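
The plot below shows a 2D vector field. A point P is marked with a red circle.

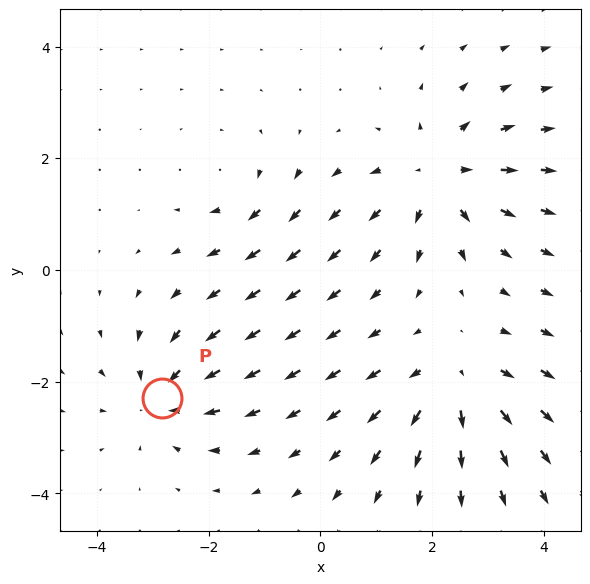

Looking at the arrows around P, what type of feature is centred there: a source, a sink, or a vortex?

sink

At P (-2.8, -2.3) the arrows converge inward. Divergence about -4, curl ≈0 — negative divergence with near-zero curl is a sink.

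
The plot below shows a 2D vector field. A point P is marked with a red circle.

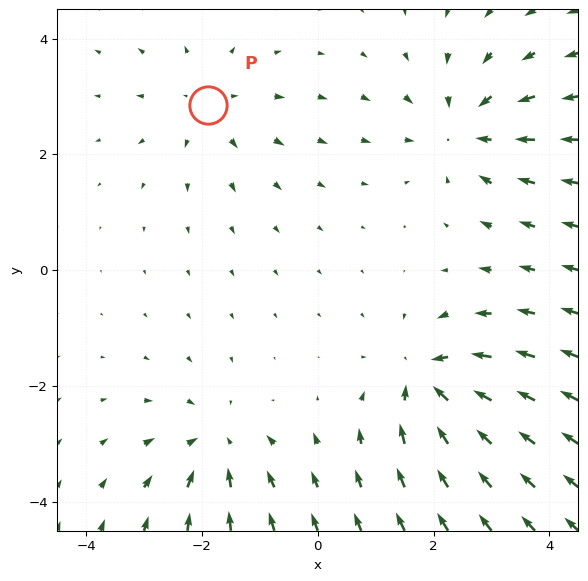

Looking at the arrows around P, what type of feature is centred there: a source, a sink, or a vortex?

At P (-1.9, 2.8) the arrows spread outward. Divergence about +3, curl ≈0 — positive divergence with near-zero curl is a source.

source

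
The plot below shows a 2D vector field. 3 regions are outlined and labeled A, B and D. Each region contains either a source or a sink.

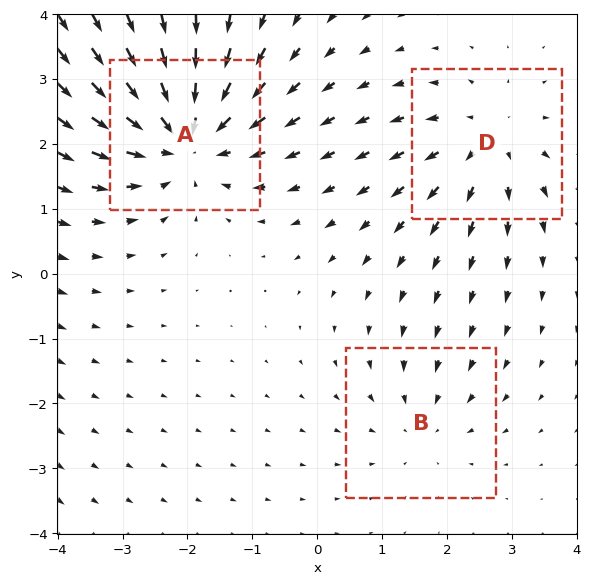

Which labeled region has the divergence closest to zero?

Divergence at each region's feature centre — A: about -5, B: about -2, D: about +3. Region B is closest to zero.

B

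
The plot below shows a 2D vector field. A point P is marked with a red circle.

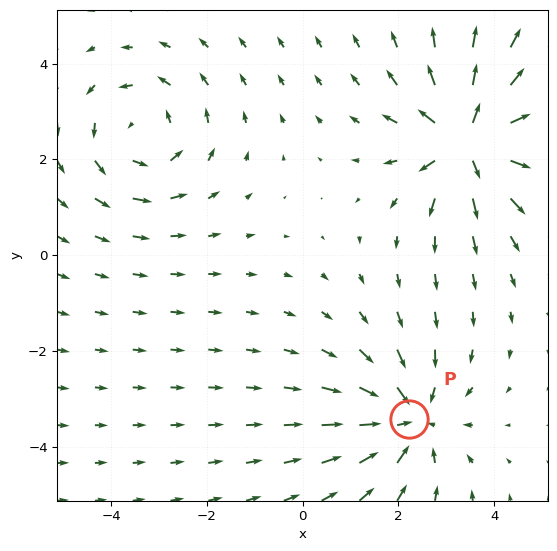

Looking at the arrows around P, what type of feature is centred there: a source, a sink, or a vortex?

At P (2.2, -3.4) the arrows converge inward. Divergence about -3, curl ≈0 — negative divergence with near-zero curl is a sink.

sink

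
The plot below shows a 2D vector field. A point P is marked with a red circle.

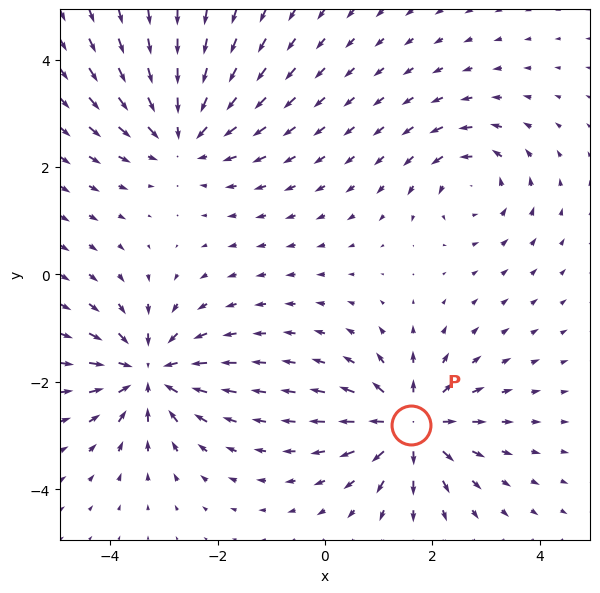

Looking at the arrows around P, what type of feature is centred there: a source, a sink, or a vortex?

At P (1.6, -2.8) the arrows spread outward. Divergence about +7, curl ≈0 — positive divergence with near-zero curl is a source.

source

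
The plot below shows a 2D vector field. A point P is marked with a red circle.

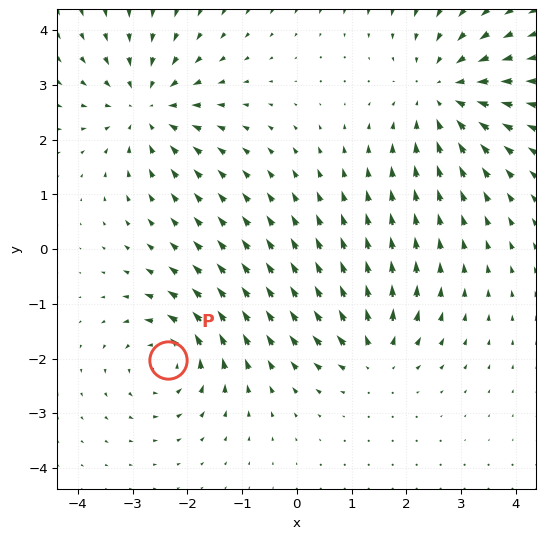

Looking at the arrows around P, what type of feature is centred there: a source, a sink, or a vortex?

At P (-2.3, -2.0) the arrows circulate counterclockwise. Divergence ≈0, curl about +4 — near-zero divergence with nonzero curl is a vortex.

vortex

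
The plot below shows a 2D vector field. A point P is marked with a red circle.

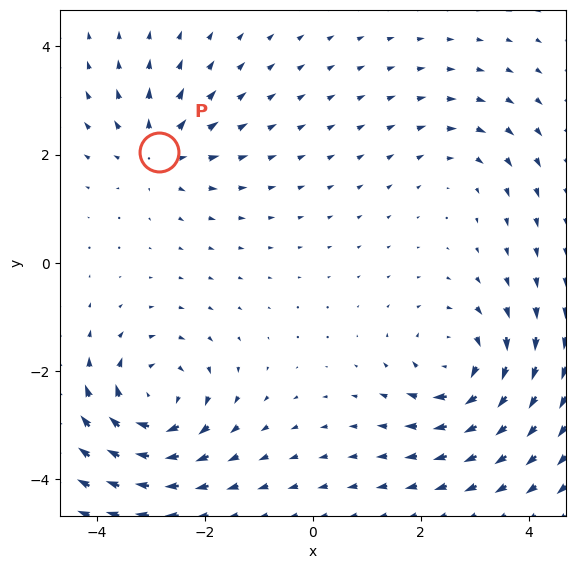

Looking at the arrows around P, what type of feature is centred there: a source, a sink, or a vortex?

At P (-2.9, 2.1) the arrows spread outward. Divergence about +4, curl ≈0 — positive divergence with near-zero curl is a source.

source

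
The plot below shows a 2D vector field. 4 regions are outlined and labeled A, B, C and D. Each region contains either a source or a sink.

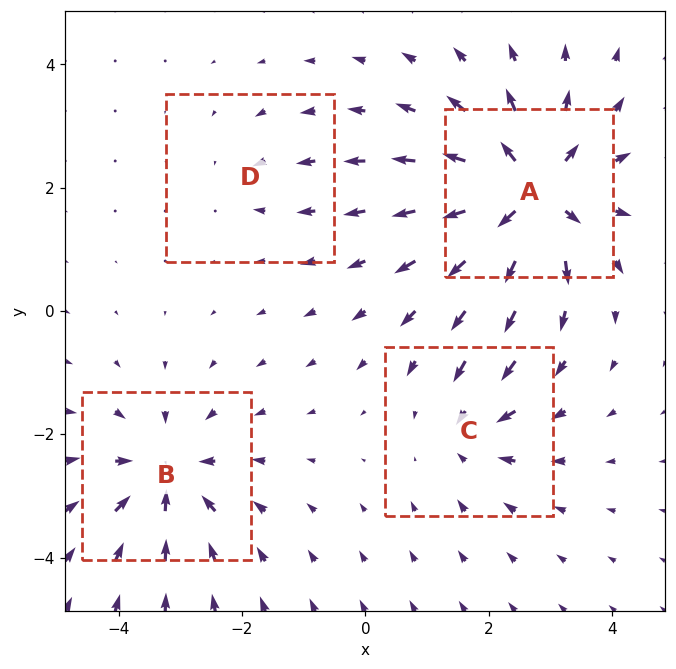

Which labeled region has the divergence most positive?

Divergence at each region's feature centre — A: about +8, B: about -6, C: about -4, D: about -2. Region A is most positive.

A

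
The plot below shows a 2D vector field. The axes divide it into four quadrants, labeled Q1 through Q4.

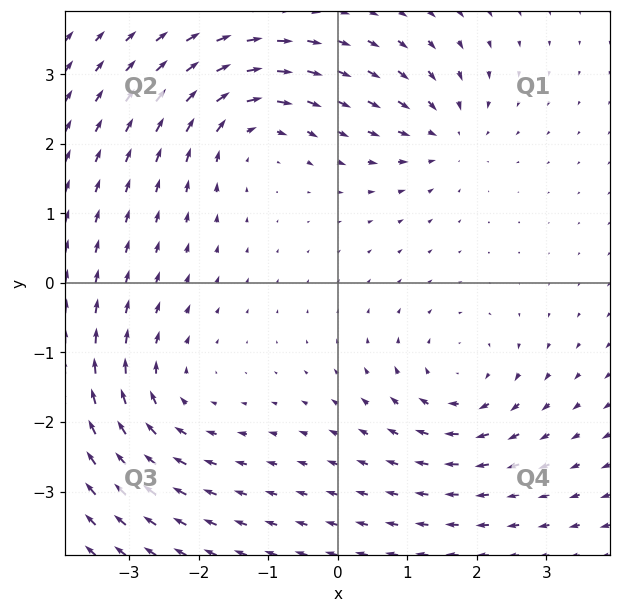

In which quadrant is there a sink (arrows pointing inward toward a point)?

Q1

The sink sits at approximately (1.5, 2.1), which lies in quadrant Q1. The divergence there is about -5, negative as expected for a sink.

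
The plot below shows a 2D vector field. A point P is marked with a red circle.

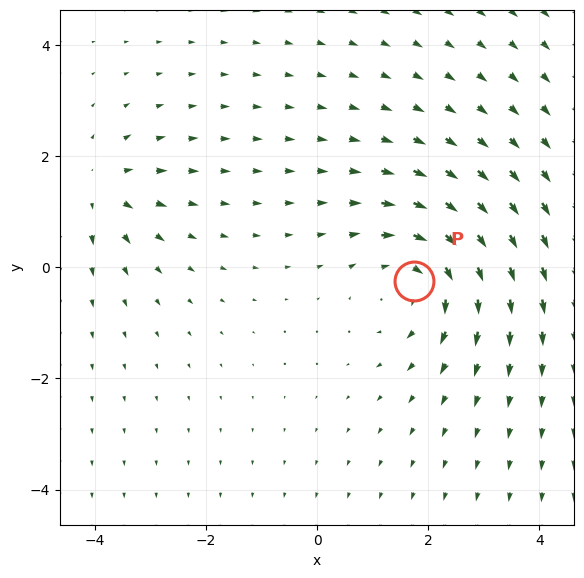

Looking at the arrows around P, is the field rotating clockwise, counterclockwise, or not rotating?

Near P at (1.7, -0.3) the arrows circulate clockwise. The curl (z-component) there is about -4; negative curl means clockwise rotation.

clockwise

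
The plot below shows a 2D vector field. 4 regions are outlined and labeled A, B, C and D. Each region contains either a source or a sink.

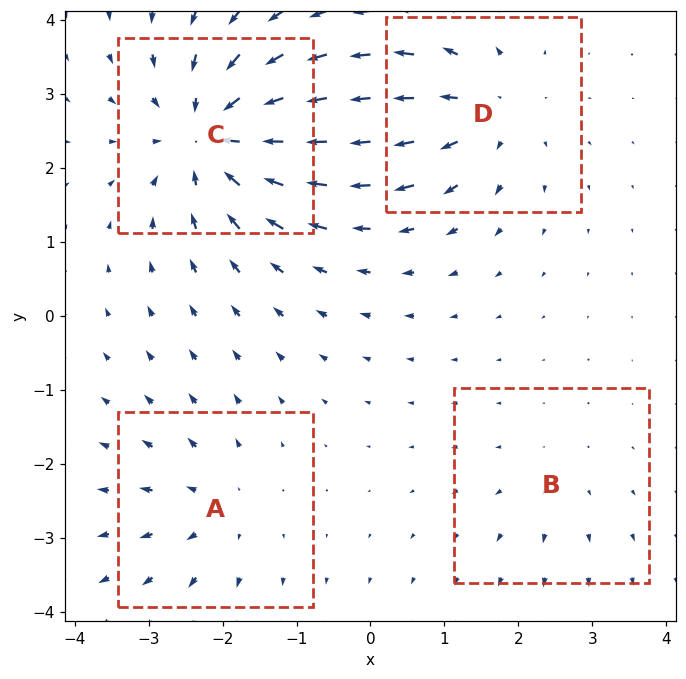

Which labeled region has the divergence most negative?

Divergence at each region's feature centre — A: about +3, B: about +2, C: about -7, D: about +5. Region C is most negative.

C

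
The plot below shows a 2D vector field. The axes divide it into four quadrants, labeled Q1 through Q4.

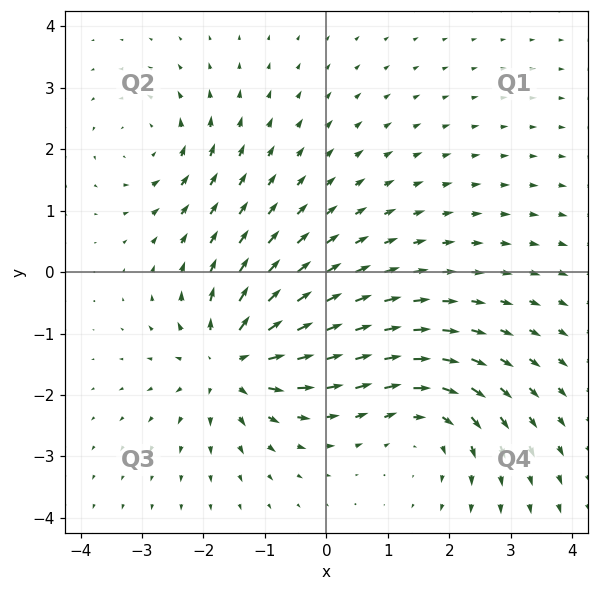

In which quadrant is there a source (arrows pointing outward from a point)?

Q3

The source sits at approximately (-1.5, -1.4), which lies in quadrant Q3. The divergence there is about +6, positive as expected for a source.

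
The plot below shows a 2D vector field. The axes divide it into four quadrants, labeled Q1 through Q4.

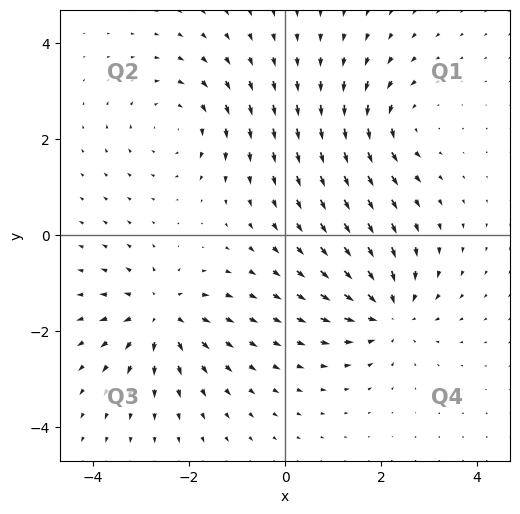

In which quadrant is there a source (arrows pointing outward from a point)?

The source sits at approximately (-2.6, -1.7), which lies in quadrant Q3. The divergence there is about +5, positive as expected for a source.

Q3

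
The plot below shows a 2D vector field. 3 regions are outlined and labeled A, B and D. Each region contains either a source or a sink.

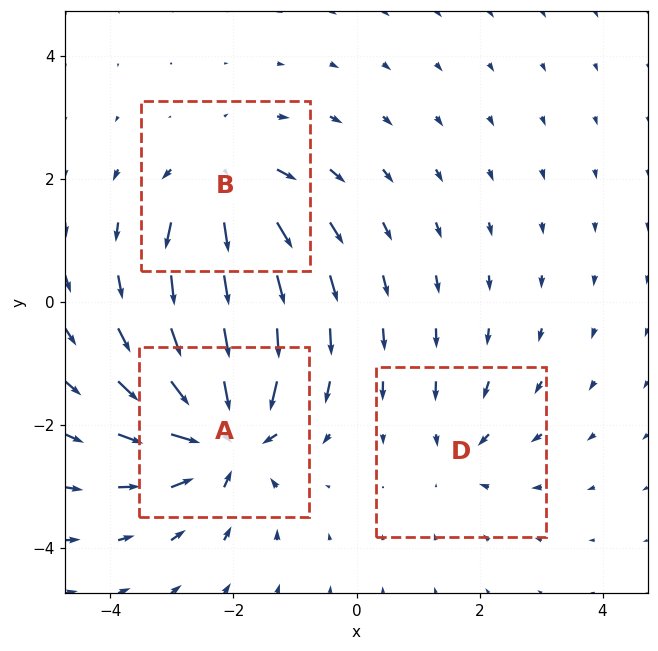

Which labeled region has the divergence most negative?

A

Divergence at each region's feature centre — A: about -5, B: about +4, D: about -2. Region A is most negative.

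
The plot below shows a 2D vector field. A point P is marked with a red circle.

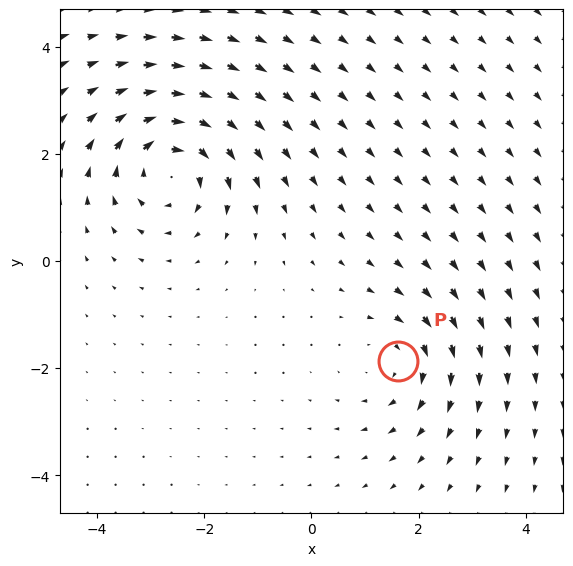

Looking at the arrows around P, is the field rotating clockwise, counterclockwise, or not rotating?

Near P at (1.6, -1.9) the arrows circulate clockwise. The curl (z-component) there is about -3; negative curl means clockwise rotation.

clockwise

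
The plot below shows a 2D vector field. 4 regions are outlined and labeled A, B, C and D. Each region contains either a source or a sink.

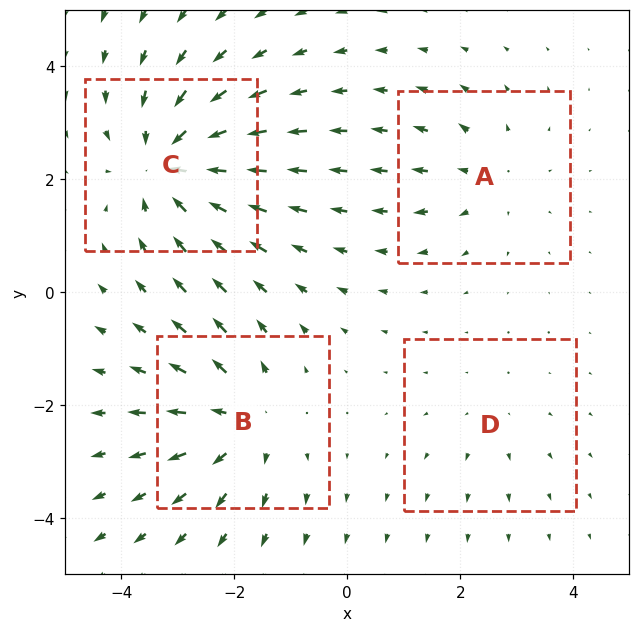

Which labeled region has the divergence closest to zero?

D

Divergence at each region's feature centre — A: about +3, B: about +4, C: about -6, D: about +2. Region D is closest to zero.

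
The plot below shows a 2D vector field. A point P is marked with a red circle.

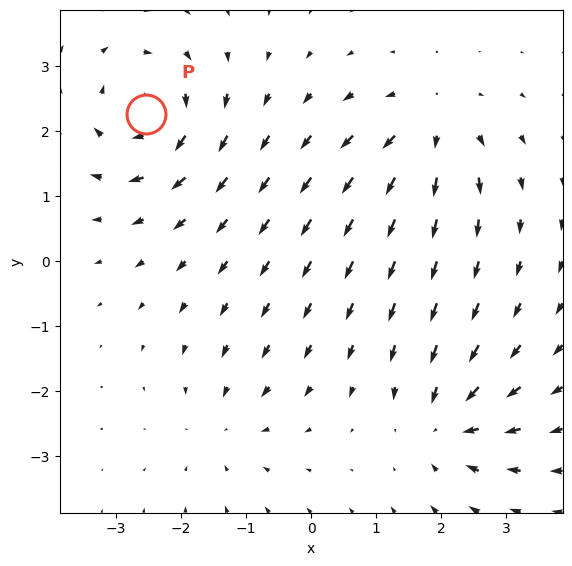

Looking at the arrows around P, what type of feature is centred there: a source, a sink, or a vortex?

At P (-2.5, 2.3) the arrows circulate clockwise. Divergence ≈0, curl about -6 — near-zero divergence with nonzero curl is a vortex.

vortex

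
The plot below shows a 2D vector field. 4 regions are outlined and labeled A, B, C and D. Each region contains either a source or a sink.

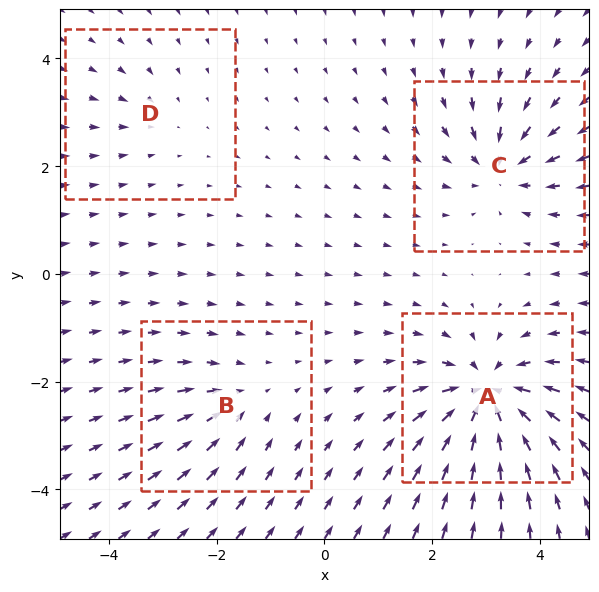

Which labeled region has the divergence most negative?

Divergence at each region's feature centre — A: about -9, B: about -4, C: about -6, D: about -2. Region A is most negative.

A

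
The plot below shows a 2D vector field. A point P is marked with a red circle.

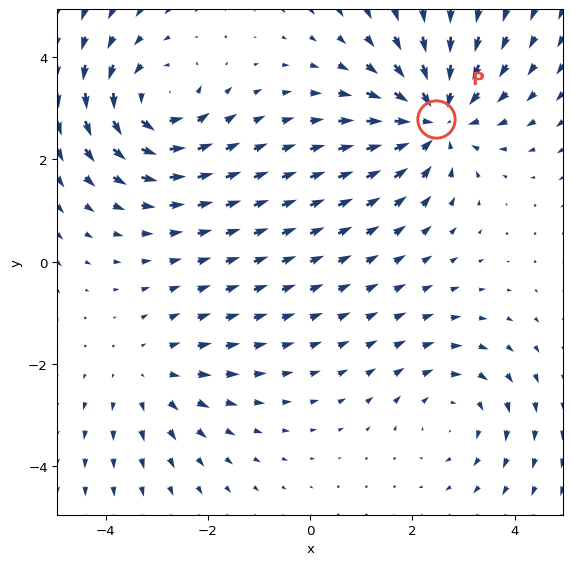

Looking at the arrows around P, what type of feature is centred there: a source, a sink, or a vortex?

At P (2.5, 2.8) the arrows converge inward. Divergence about -4, curl ≈0 — negative divergence with near-zero curl is a sink.

sink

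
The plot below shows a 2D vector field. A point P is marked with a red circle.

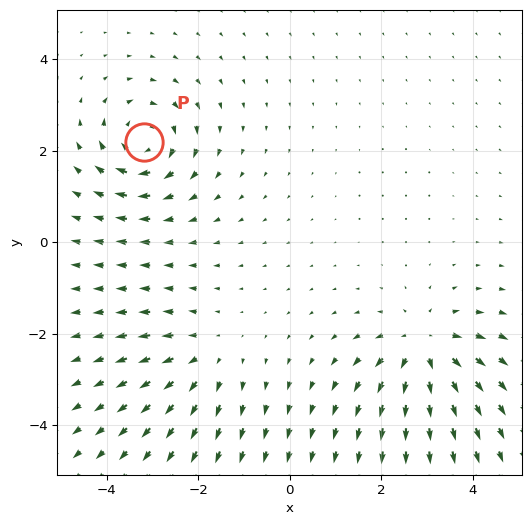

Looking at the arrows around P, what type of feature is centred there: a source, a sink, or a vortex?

At P (-3.2, 2.2) the arrows circulate clockwise. Divergence ≈0, curl about -5 — near-zero divergence with nonzero curl is a vortex.

vortex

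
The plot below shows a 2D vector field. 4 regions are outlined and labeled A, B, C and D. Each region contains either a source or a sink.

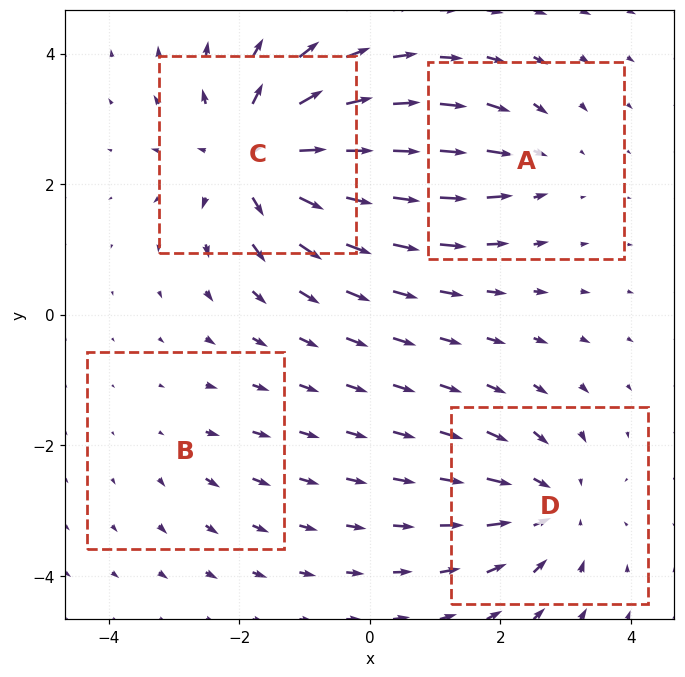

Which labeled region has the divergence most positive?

Divergence at each region's feature centre — A: about -3, B: about +2, C: about +7, D: about -5. Region C is most positive.

C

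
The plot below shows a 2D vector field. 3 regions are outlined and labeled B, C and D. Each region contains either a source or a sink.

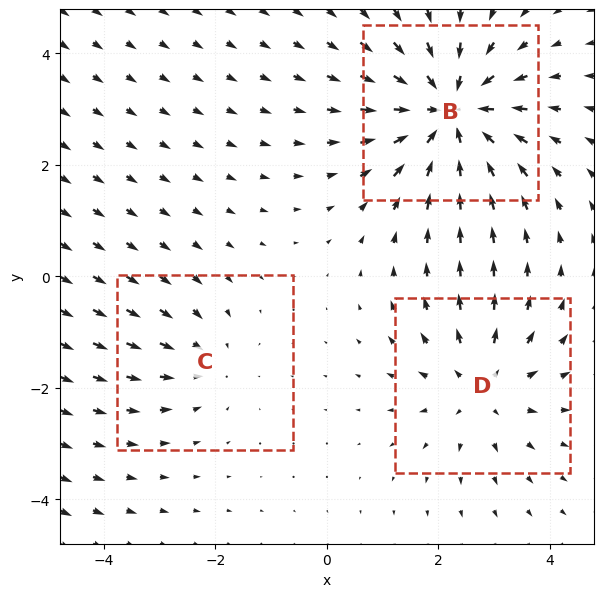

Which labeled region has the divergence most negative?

B

Divergence at each region's feature centre — B: about -5, C: about -2, D: about +3. Region B is most negative.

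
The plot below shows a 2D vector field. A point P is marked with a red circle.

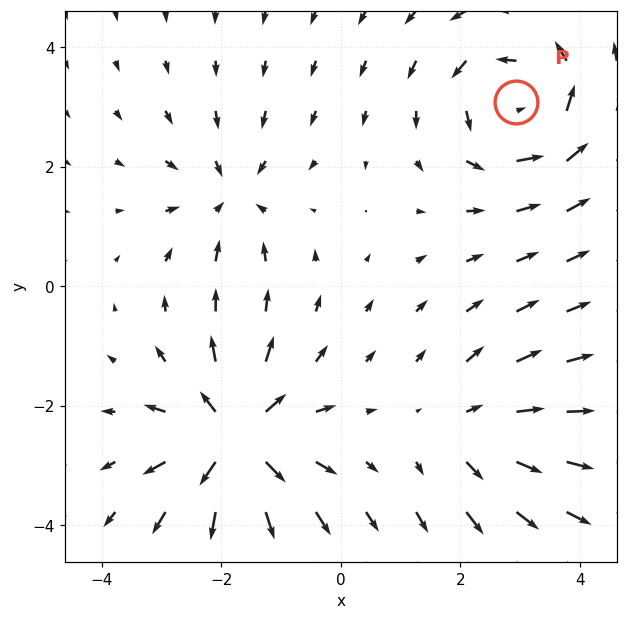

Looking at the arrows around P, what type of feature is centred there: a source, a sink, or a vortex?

vortex

At P (2.9, 3.1) the arrows circulate counterclockwise. Divergence ≈0, curl about +4 — near-zero divergence with nonzero curl is a vortex.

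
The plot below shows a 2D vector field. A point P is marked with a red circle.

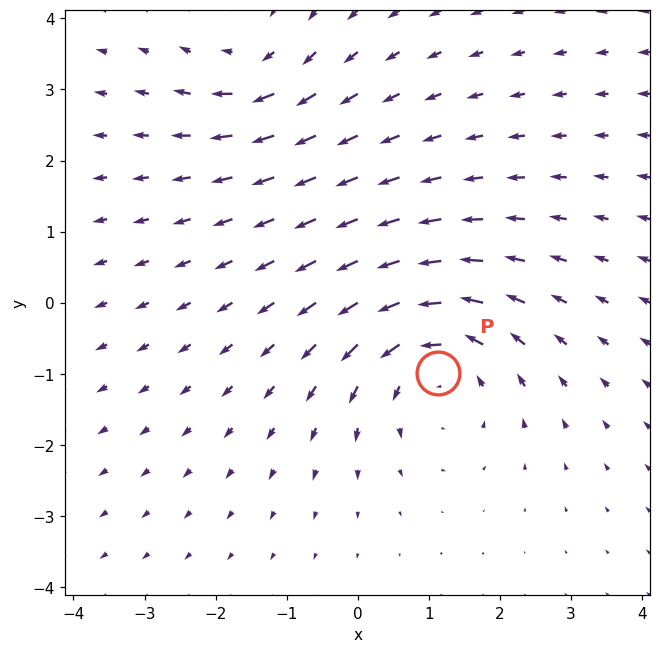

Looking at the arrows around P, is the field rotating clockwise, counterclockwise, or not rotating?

Near P at (1.1, -1.0) the arrows circulate counterclockwise. The curl (z-component) there is about +4; positive curl means counterclockwise rotation.

counterclockwise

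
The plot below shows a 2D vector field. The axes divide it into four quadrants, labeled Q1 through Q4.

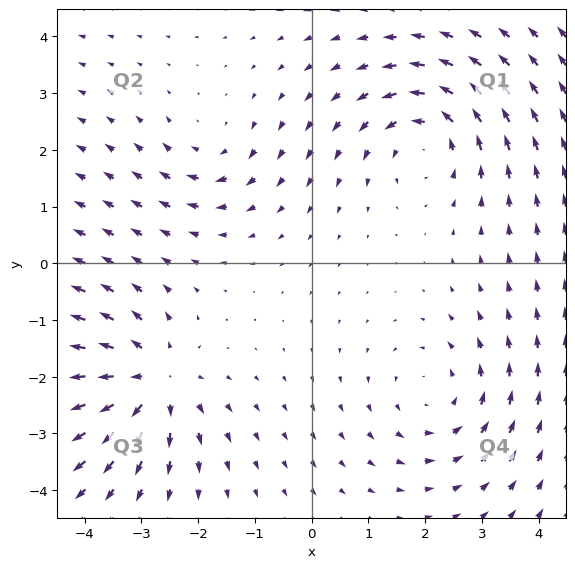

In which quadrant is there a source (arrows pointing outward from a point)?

Q3

The source sits at approximately (-2.8, -2.1), which lies in quadrant Q3. The divergence there is about +5, positive as expected for a source.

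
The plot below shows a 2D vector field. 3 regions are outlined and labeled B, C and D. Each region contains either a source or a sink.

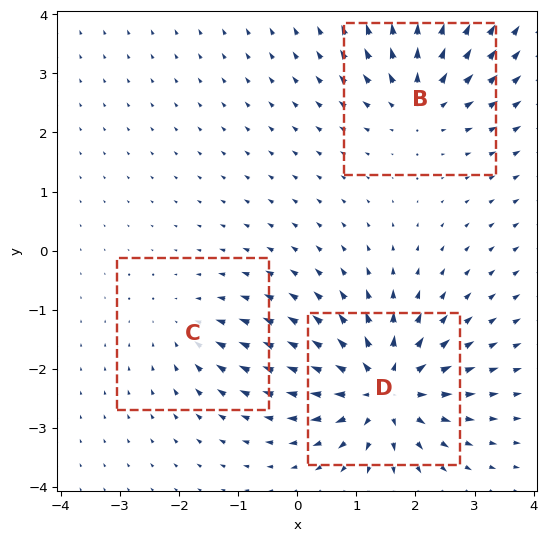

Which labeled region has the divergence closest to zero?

C

Divergence at each region's feature centre — B: about +4, C: about -2, D: about +6. Region C is closest to zero.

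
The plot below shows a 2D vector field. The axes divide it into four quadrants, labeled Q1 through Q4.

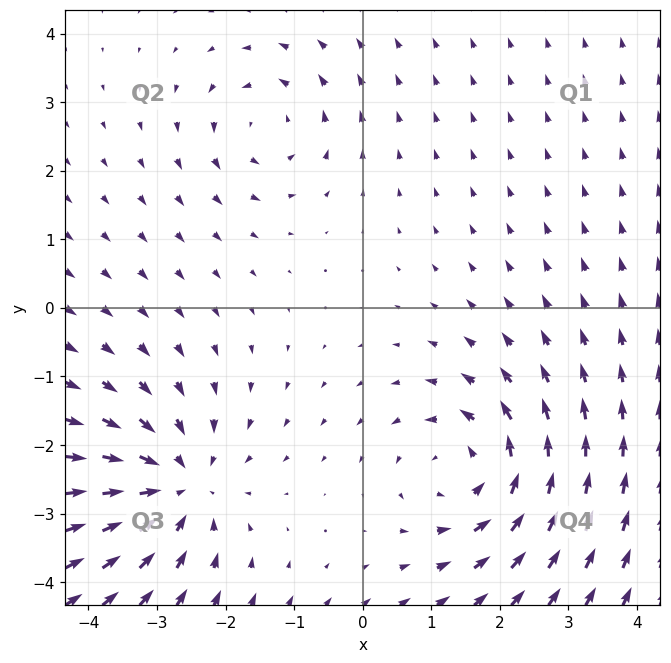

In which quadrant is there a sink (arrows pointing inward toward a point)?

The sink sits at approximately (-2.7, -2.6), which lies in quadrant Q3. The divergence there is about -4, negative as expected for a sink.

Q3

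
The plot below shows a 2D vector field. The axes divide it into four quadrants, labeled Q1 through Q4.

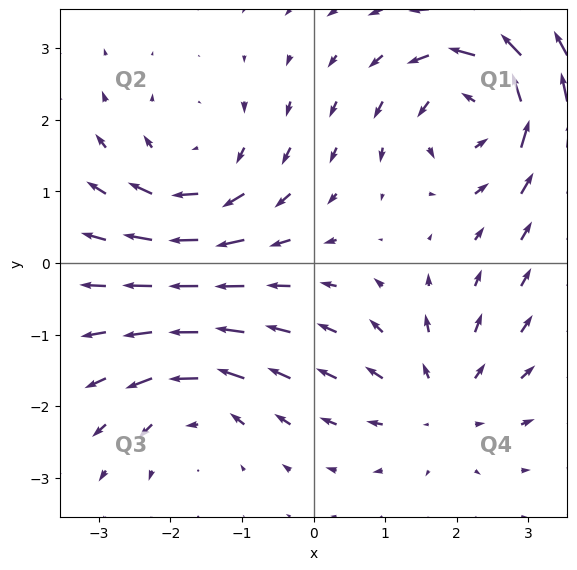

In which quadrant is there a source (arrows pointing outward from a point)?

Q4

The source sits at approximately (1.8, -2.0), which lies in quadrant Q4. The divergence there is about +4, positive as expected for a source.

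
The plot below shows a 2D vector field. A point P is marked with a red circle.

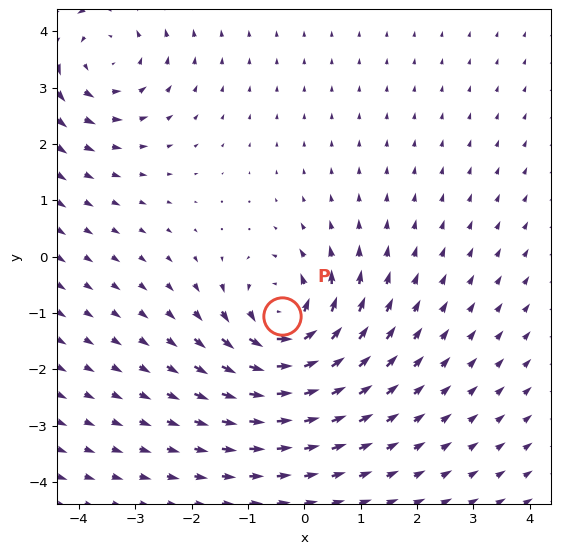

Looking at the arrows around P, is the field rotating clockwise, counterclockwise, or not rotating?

counterclockwise

Near P at (-0.4, -1.1) the arrows circulate counterclockwise. The curl (z-component) there is about +4; positive curl means counterclockwise rotation.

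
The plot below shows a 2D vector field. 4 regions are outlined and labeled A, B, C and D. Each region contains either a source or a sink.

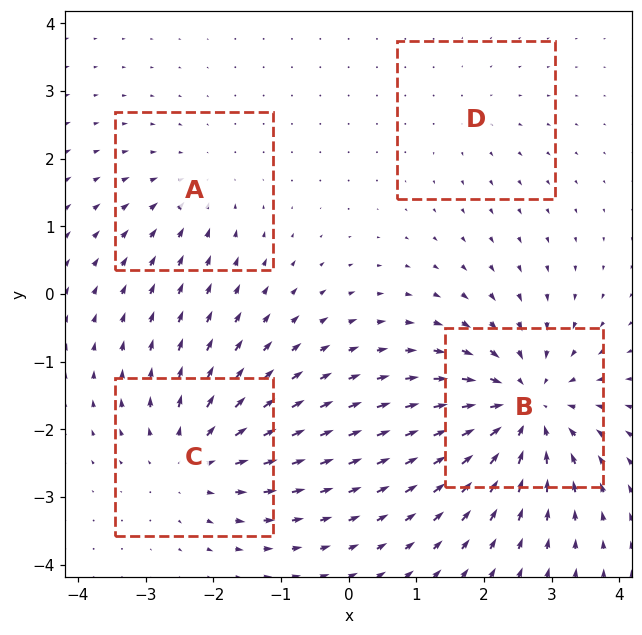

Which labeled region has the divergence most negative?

Divergence at each region's feature centre — A: about -3, B: about -7, C: about +5, D: about +2. Region B is most negative.

B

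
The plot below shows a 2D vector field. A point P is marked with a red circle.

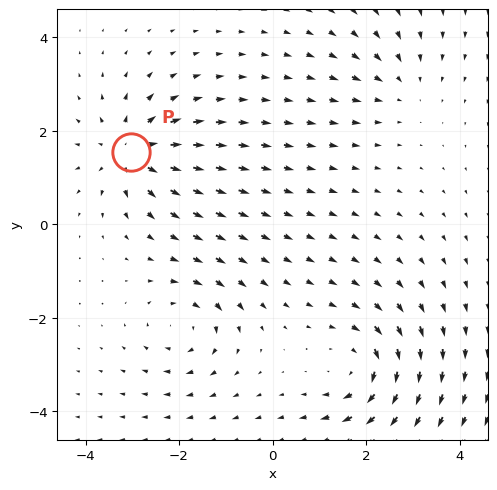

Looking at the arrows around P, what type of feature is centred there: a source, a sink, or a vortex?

source

At P (-3.0, 1.5) the arrows spread outward. Divergence about +5, curl ≈0 — positive divergence with near-zero curl is a source.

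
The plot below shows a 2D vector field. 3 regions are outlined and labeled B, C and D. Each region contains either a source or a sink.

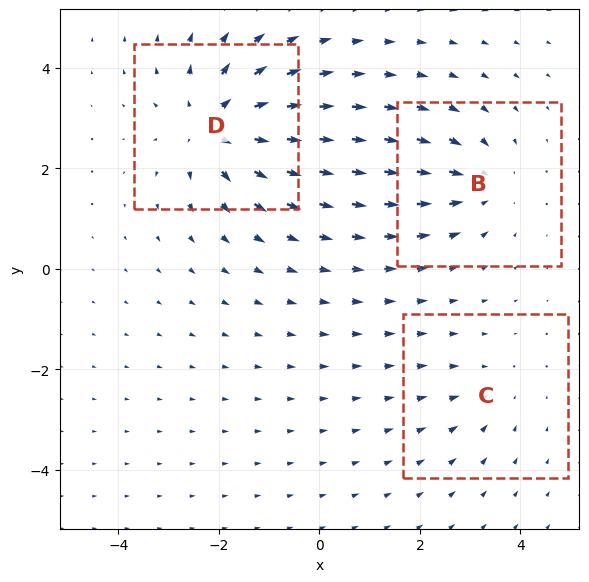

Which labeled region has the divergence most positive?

Divergence at each region's feature centre — B: about -3, C: about -2, D: about +5. Region D is most positive.

D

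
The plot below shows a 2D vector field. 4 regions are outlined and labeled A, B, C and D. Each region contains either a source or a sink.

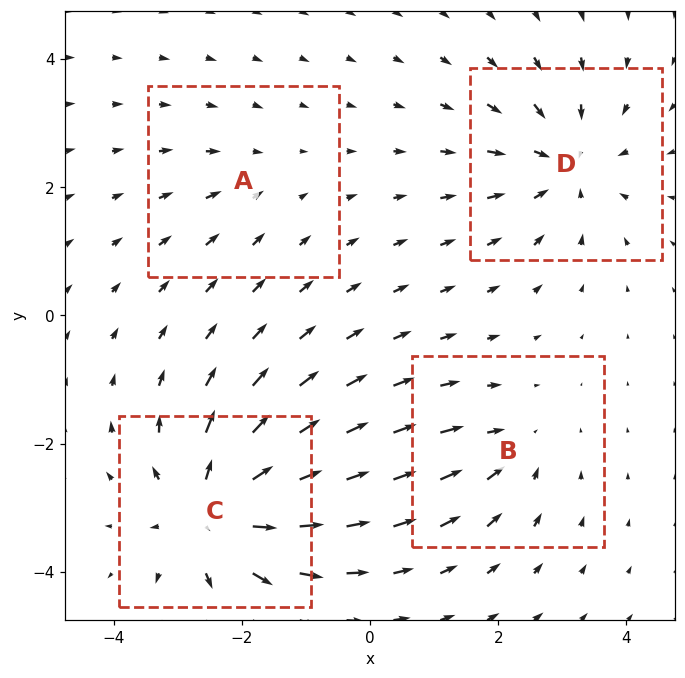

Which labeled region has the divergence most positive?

Divergence at each region's feature centre — A: about -2, B: about -4, C: about +7, D: about -5. Region C is most positive.

C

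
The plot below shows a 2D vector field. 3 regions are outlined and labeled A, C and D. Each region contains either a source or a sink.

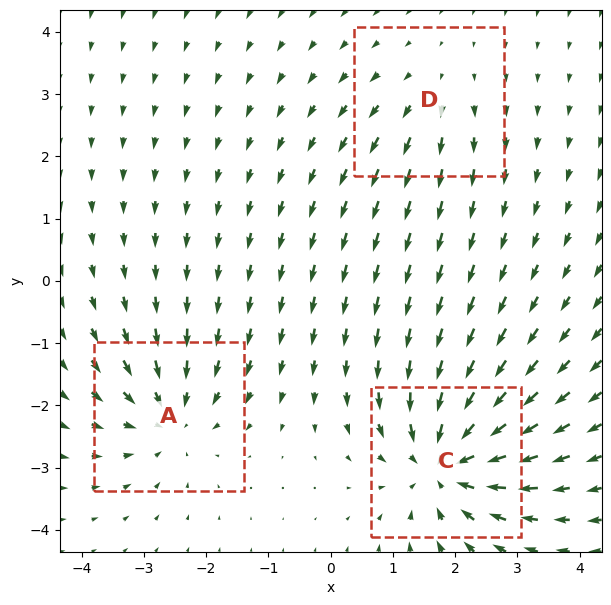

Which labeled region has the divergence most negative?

C

Divergence at each region's feature centre — A: about -4, C: about -6, D: about +2. Region C is most negative.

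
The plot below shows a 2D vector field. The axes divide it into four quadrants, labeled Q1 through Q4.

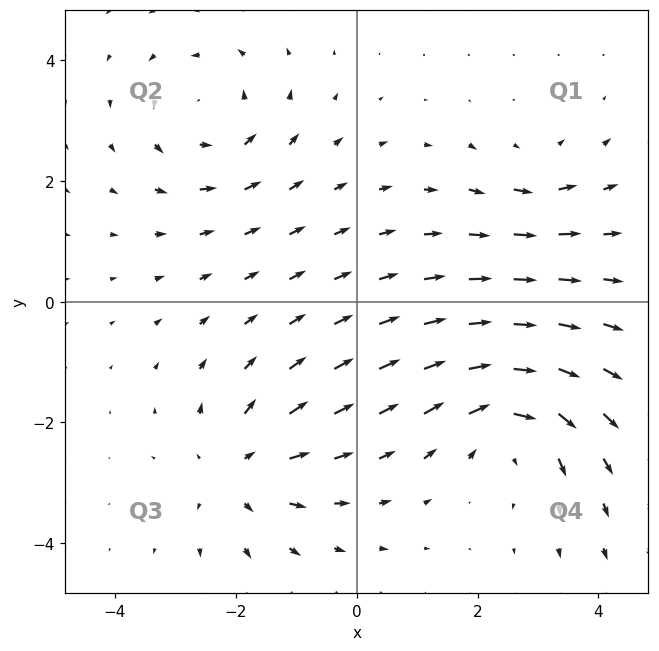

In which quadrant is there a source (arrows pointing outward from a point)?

The source sits at approximately (-2.0, -2.8), which lies in quadrant Q3. The divergence there is about +4, positive as expected for a source.

Q3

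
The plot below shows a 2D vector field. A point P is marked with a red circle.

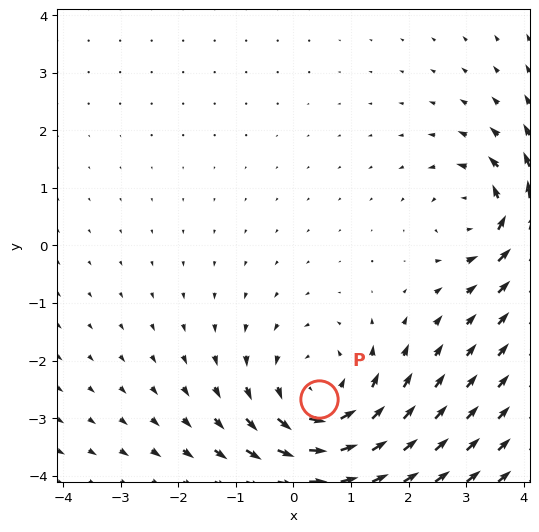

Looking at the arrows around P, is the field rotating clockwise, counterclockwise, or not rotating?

Near P at (0.4, -2.7) the arrows circulate counterclockwise. The curl (z-component) there is about +4; positive curl means counterclockwise rotation.

counterclockwise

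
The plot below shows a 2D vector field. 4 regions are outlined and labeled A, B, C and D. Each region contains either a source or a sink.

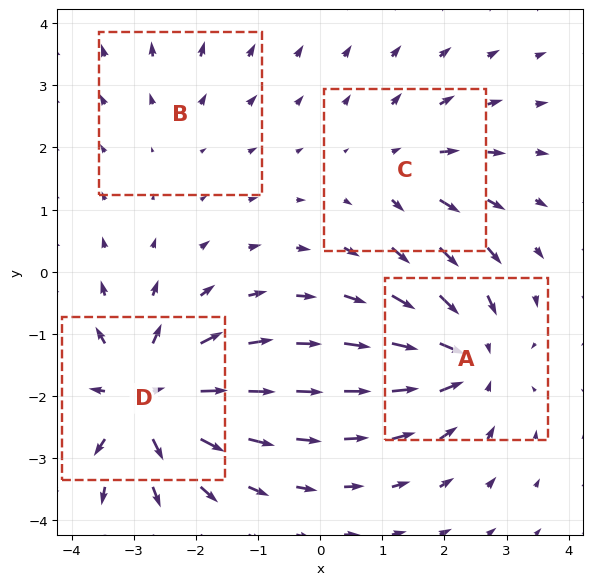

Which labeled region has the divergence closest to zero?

B

Divergence at each region's feature centre — A: about -5, B: about +2, C: about +3, D: about +6. Region B is closest to zero.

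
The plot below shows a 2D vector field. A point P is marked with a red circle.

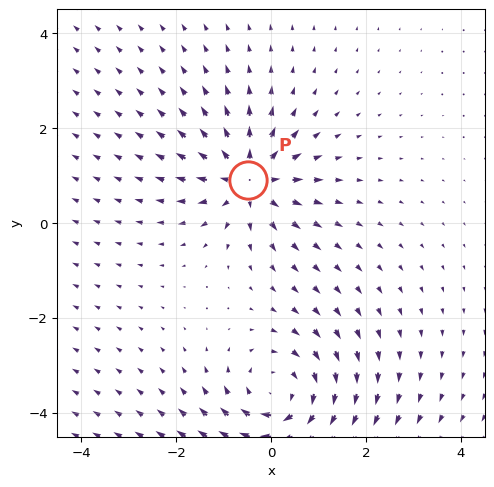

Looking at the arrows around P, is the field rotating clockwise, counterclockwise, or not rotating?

Near P at (-0.5, 0.9) the arrows show no circulation. The curl there is ≈0.

not rotating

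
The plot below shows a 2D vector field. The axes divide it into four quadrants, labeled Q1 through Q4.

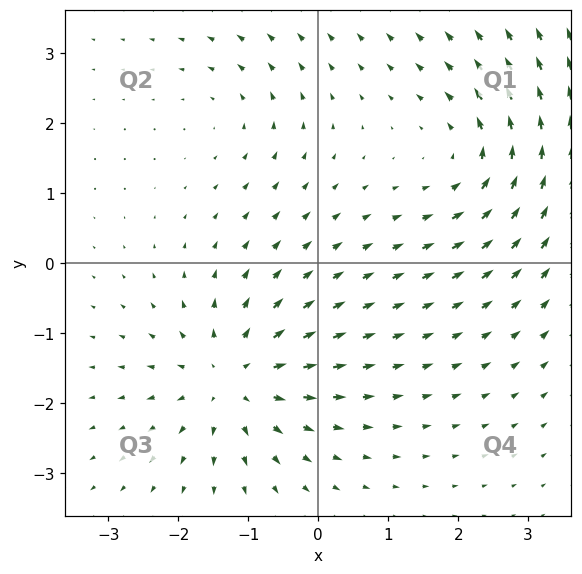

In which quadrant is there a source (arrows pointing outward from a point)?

Q3

The source sits at approximately (-1.2, -1.7), which lies in quadrant Q3. The divergence there is about +5, positive as expected for a source.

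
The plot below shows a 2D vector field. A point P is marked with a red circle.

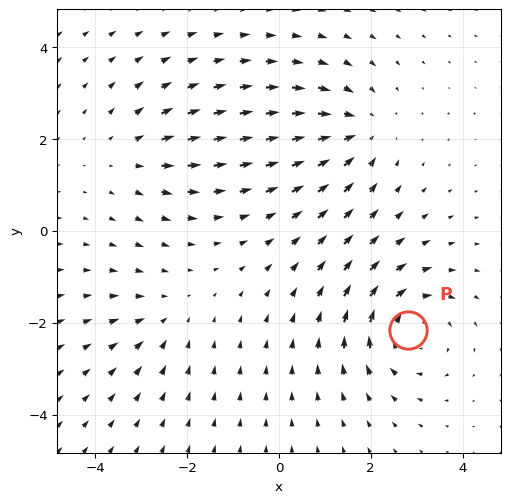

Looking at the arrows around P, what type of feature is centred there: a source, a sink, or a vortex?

vortex

At P (2.8, -2.2) the arrows circulate clockwise. Divergence ≈0, curl about -5 — near-zero divergence with nonzero curl is a vortex.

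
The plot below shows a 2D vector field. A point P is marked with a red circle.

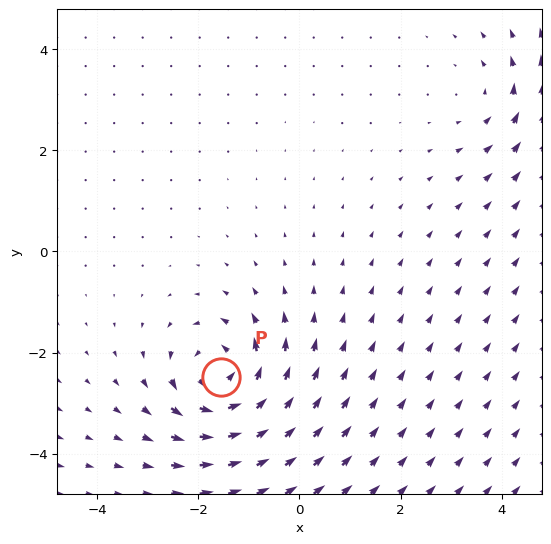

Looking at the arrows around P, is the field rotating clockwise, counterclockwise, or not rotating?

Near P at (-1.6, -2.5) the arrows circulate counterclockwise. The curl (z-component) there is about +7; positive curl means counterclockwise rotation.

counterclockwise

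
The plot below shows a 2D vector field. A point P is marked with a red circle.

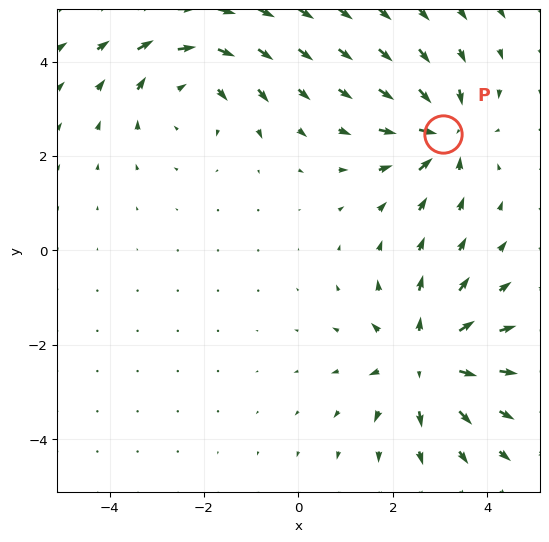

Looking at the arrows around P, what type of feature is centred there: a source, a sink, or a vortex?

sink

At P (3.1, 2.5) the arrows converge inward. Divergence about -4, curl ≈0 — negative divergence with near-zero curl is a sink.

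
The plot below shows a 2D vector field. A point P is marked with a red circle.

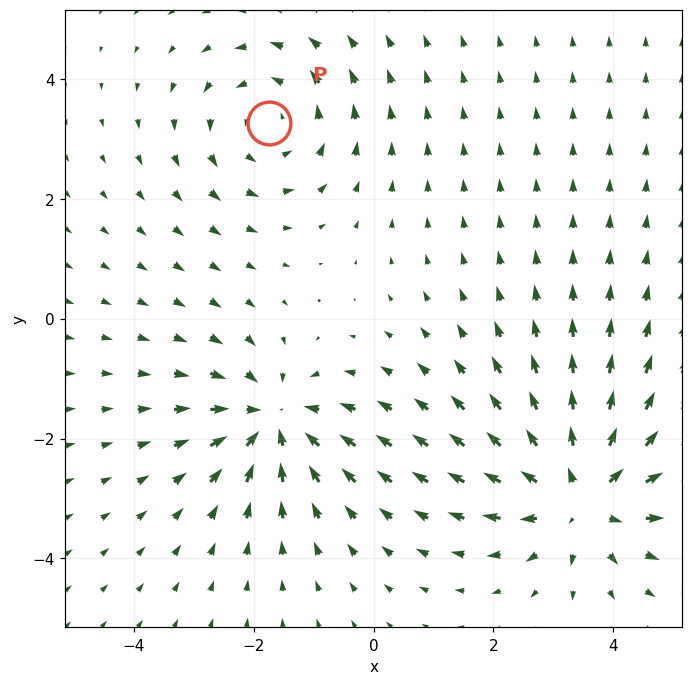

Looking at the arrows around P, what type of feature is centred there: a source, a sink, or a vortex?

vortex

At P (-1.7, 3.3) the arrows circulate counterclockwise. Divergence ≈0, curl about +3 — near-zero divergence with nonzero curl is a vortex.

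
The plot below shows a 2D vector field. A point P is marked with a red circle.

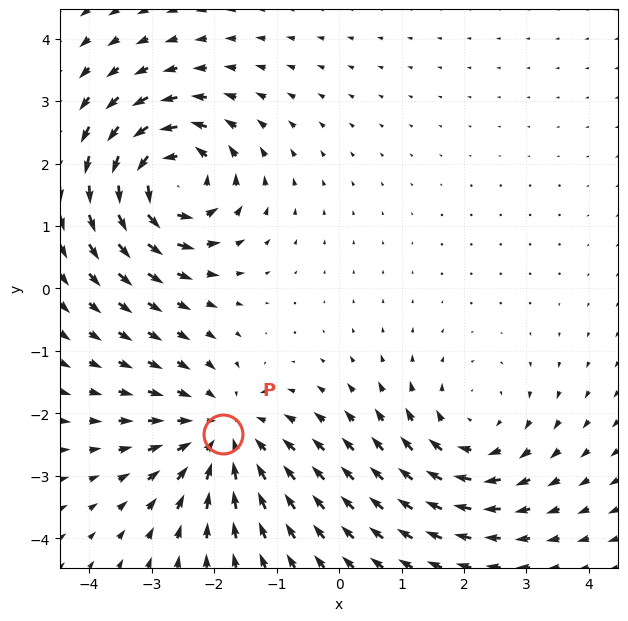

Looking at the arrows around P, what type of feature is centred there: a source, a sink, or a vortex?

sink

At P (-1.9, -2.3) the arrows converge inward. Divergence about -3, curl ≈0 — negative divergence with near-zero curl is a sink.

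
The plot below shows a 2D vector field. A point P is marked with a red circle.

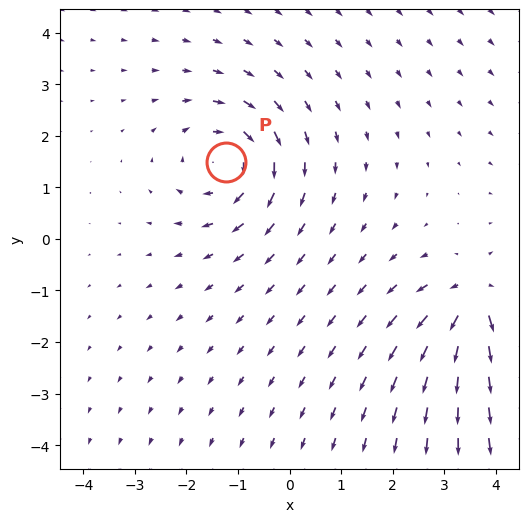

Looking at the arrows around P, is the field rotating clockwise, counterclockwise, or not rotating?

clockwise

Near P at (-1.2, 1.5) the arrows circulate clockwise. The curl (z-component) there is about -3; negative curl means clockwise rotation.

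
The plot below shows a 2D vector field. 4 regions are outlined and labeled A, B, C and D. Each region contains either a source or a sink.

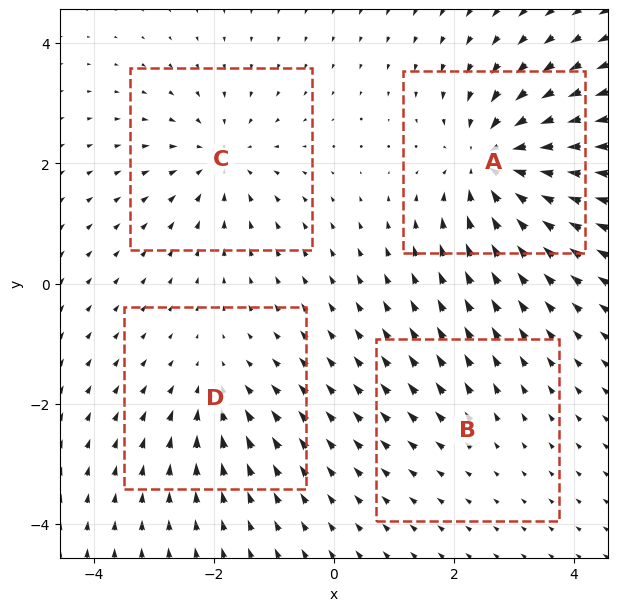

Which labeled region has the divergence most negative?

A

Divergence at each region's feature centre — A: about -7, B: about +2, C: about -5, D: about -3. Region A is most negative.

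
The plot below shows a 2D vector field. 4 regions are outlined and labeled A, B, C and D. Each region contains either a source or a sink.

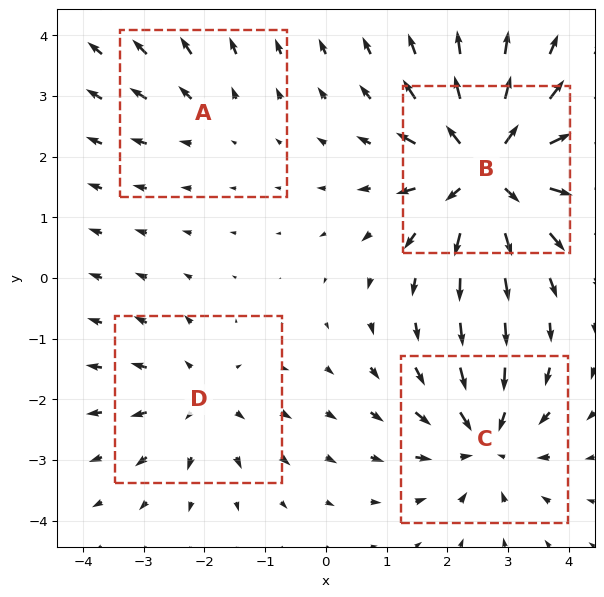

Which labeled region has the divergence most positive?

Divergence at each region's feature centre — A: about +2, B: about +7, C: about -5, D: about +4. Region B is most positive.

B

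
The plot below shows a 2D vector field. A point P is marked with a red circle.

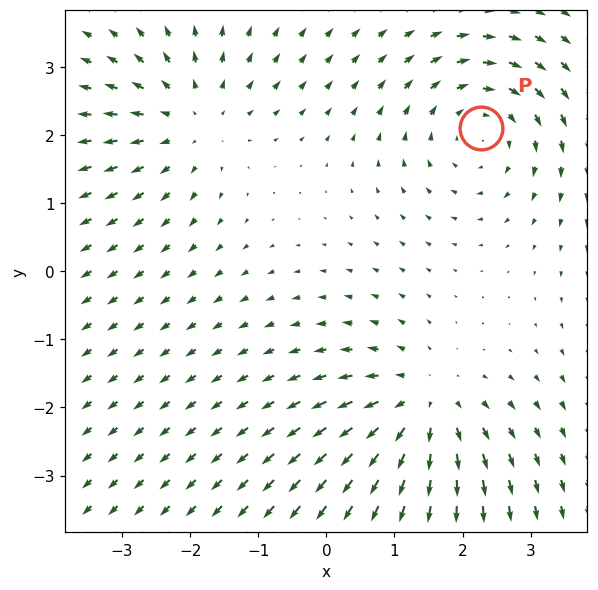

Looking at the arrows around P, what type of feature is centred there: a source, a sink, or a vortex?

At P (2.3, 2.1) the arrows circulate clockwise. Divergence ≈0, curl about -4 — near-zero divergence with nonzero curl is a vortex.

vortex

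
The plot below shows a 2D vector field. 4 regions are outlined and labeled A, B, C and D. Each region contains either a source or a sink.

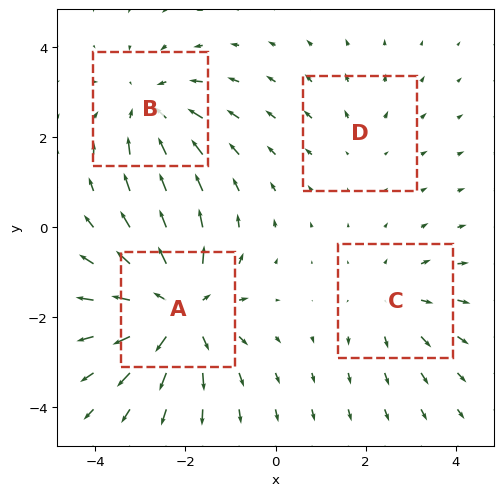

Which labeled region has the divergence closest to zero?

Divergence at each region's feature centre — A: about +6, B: about -4, C: about +3, D: about +2. Region D is closest to zero.

D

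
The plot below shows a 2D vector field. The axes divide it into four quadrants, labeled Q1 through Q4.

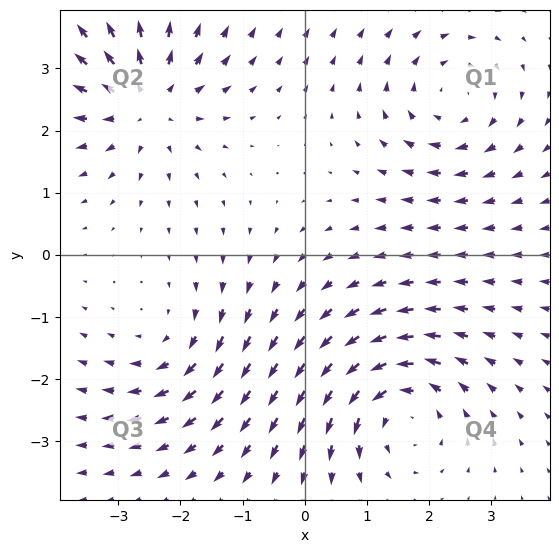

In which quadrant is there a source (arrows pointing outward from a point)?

The source sits at approximately (-2.5, 2.5), which lies in quadrant Q2. The divergence there is about +5, positive as expected for a source.

Q2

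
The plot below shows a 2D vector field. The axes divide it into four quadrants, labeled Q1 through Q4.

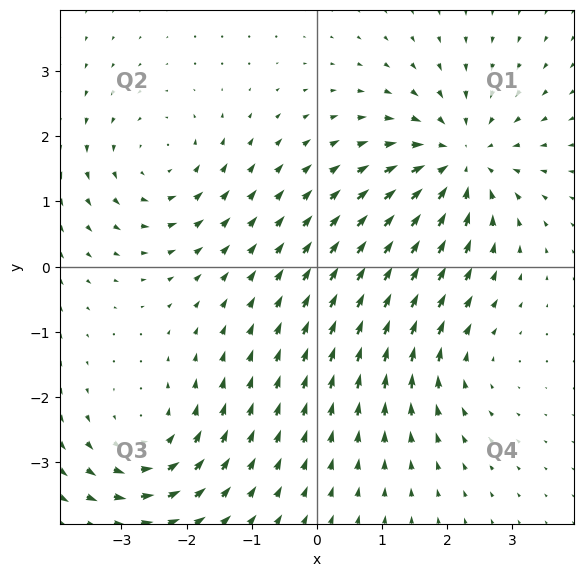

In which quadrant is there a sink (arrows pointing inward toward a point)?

Q1

The sink sits at approximately (2.2, 1.6), which lies in quadrant Q1. The divergence there is about -5, negative as expected for a sink.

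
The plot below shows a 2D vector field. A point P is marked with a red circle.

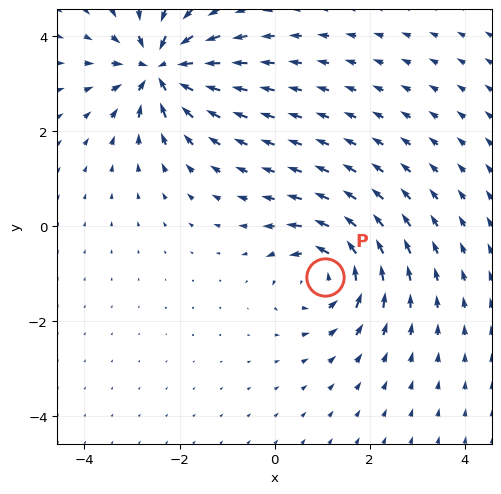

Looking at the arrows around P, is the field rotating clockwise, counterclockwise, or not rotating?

counterclockwise

Near P at (1.1, -1.1) the arrows circulate counterclockwise. The curl (z-component) there is about +4; positive curl means counterclockwise rotation.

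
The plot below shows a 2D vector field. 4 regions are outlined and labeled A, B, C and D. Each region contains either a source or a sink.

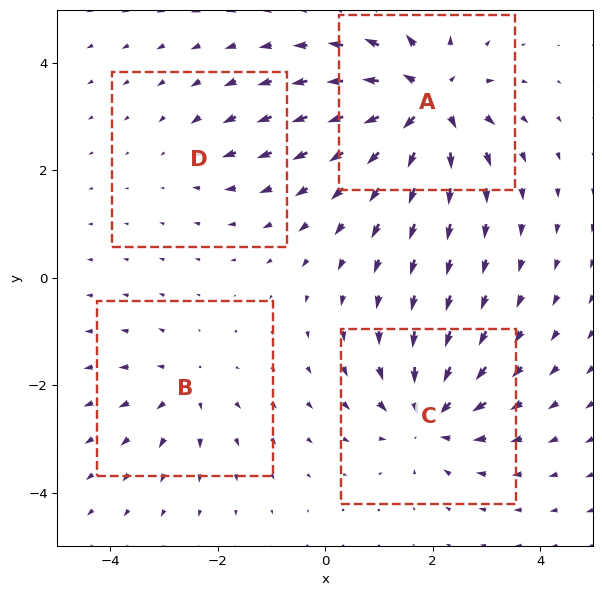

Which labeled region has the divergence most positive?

Divergence at each region's feature centre — A: about +8, B: about +4, C: about -6, D: about -2. Region A is most positive.

A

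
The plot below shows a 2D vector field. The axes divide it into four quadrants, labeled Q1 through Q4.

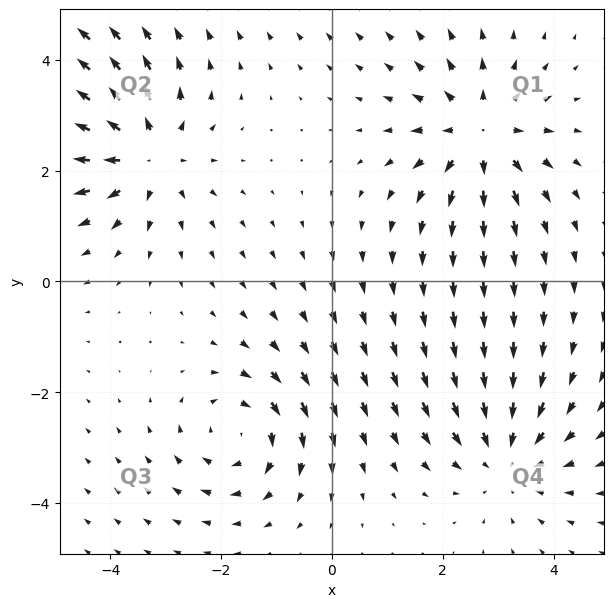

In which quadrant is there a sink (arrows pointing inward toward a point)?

The sink sits at approximately (3.1, -3.2), which lies in quadrant Q4. The divergence there is about -3, negative as expected for a sink.

Q4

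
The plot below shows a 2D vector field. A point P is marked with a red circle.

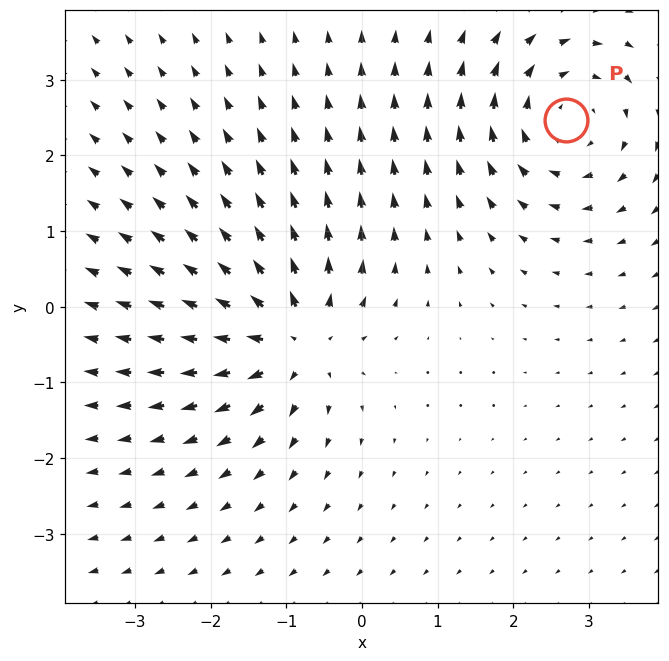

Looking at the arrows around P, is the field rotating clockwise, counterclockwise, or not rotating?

Near P at (2.7, 2.5) the arrows circulate clockwise. The curl (z-component) there is about -5; negative curl means clockwise rotation.

clockwise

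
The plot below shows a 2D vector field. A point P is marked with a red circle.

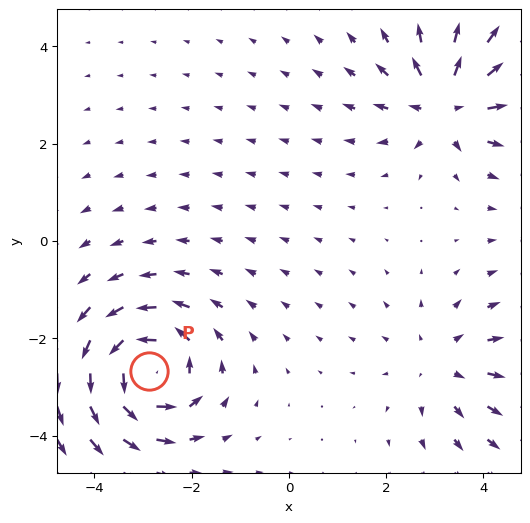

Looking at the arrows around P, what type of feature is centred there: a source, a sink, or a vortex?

vortex

At P (-2.9, -2.7) the arrows circulate counterclockwise. Divergence ≈0, curl about +5 — near-zero divergence with nonzero curl is a vortex.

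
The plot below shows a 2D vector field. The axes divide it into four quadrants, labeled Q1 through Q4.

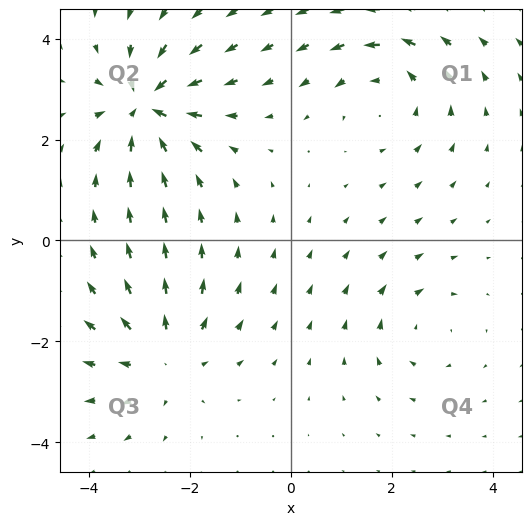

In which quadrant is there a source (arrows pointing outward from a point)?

Q3

The source sits at approximately (-2.5, -2.3), which lies in quadrant Q3. The divergence there is about +4, positive as expected for a source.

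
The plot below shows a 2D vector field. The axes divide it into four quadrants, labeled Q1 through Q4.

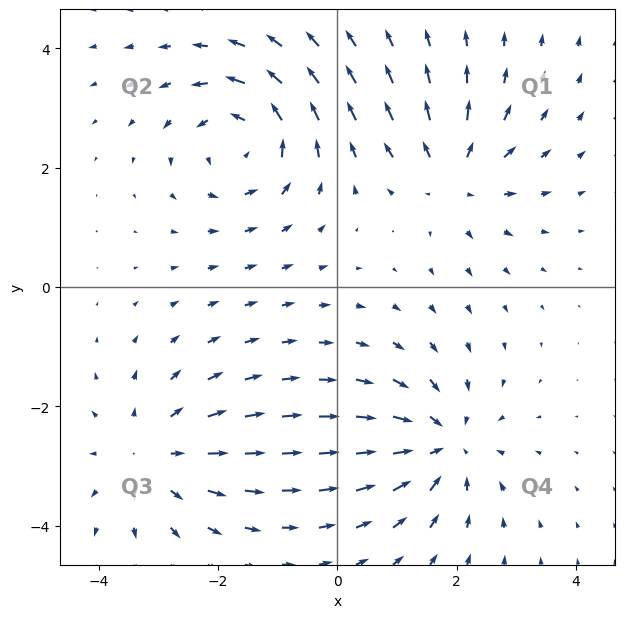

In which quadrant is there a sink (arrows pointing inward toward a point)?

The sink sits at approximately (1.8, -2.6), which lies in quadrant Q4. The divergence there is about -5, negative as expected for a sink.

Q4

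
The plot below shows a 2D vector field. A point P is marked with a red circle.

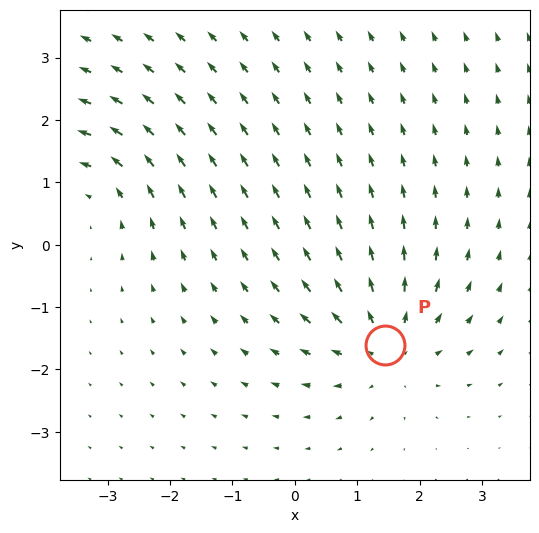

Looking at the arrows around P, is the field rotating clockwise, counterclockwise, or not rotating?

Near P at (1.4, -1.6) the arrows show no circulation. The curl there is ≈0.

not rotating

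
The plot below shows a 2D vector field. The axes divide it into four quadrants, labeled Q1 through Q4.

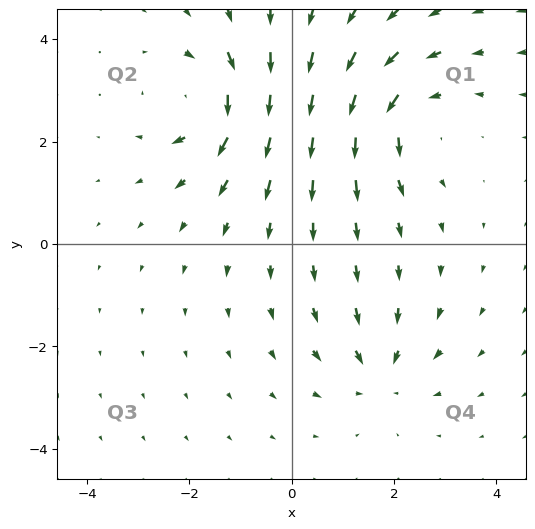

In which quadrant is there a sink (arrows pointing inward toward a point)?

Q4

The sink sits at approximately (1.7, -2.5), which lies in quadrant Q4. The divergence there is about -4, negative as expected for a sink.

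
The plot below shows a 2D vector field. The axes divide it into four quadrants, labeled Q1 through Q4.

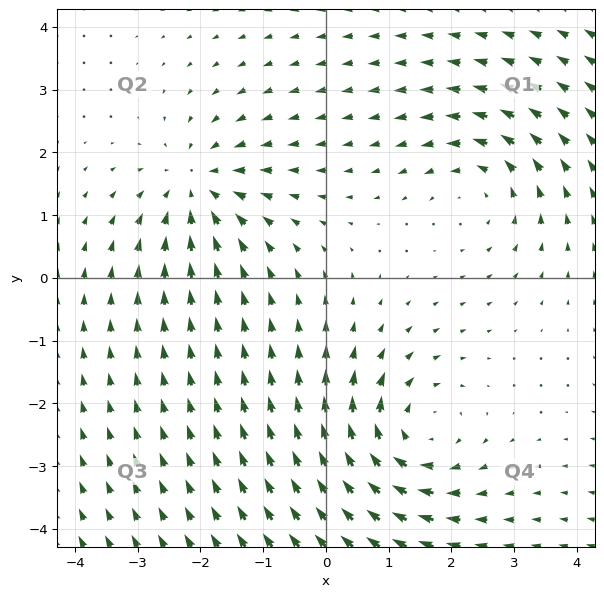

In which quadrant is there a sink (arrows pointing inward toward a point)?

The sink sits at approximately (-2.1, 1.5), which lies in quadrant Q2. The divergence there is about -3, negative as expected for a sink.

Q2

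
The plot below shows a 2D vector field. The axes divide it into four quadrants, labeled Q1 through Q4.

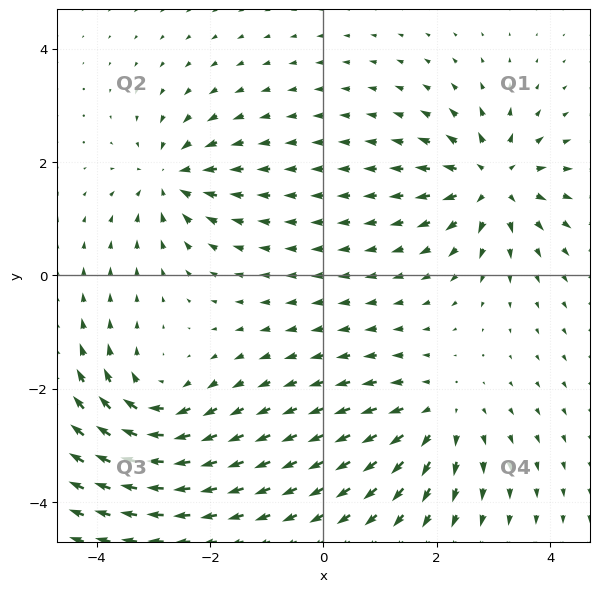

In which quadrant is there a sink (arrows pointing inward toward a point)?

Q2

The sink sits at approximately (-2.7, 1.7), which lies in quadrant Q2. The divergence there is about -5, negative as expected for a sink.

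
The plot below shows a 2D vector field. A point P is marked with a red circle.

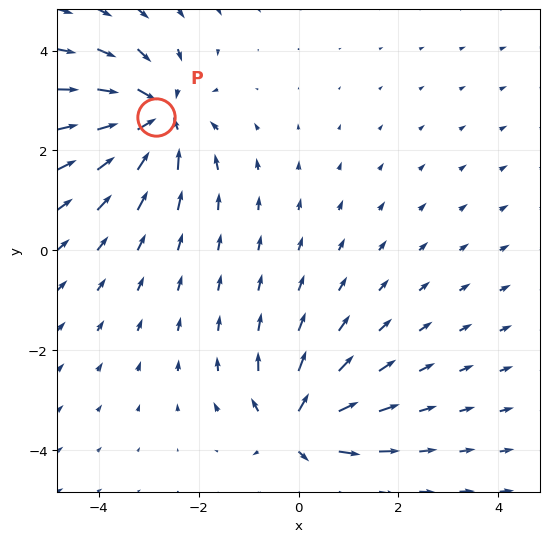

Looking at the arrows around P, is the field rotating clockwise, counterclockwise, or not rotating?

not rotating

Near P at (-2.8, 2.7) the arrows show no circulation. The curl there is ≈0.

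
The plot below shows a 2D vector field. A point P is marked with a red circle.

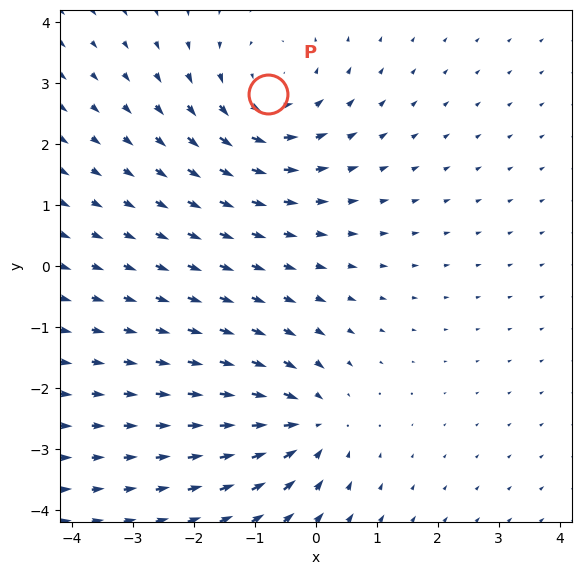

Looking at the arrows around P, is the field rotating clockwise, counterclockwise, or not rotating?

counterclockwise

Near P at (-0.8, 2.8) the arrows circulate counterclockwise. The curl (z-component) there is about +3; positive curl means counterclockwise rotation.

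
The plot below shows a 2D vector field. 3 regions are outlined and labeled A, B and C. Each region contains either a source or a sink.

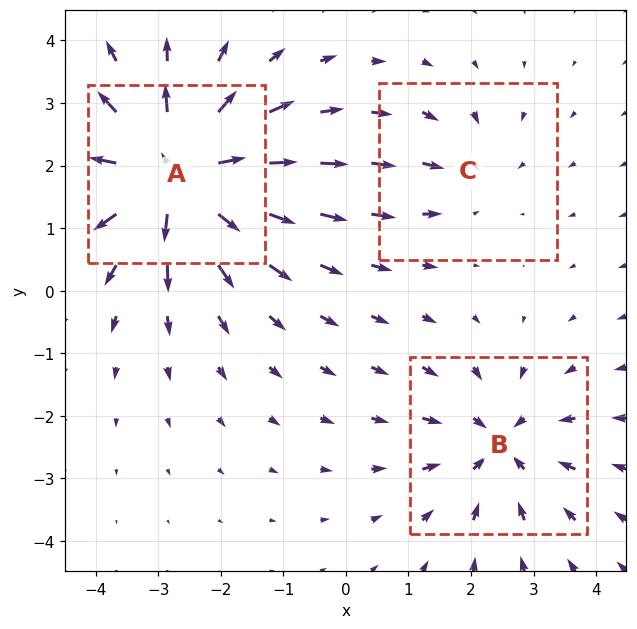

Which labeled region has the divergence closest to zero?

Divergence at each region's feature centre — A: about +5, B: about -3, C: about -2. Region C is closest to zero.

C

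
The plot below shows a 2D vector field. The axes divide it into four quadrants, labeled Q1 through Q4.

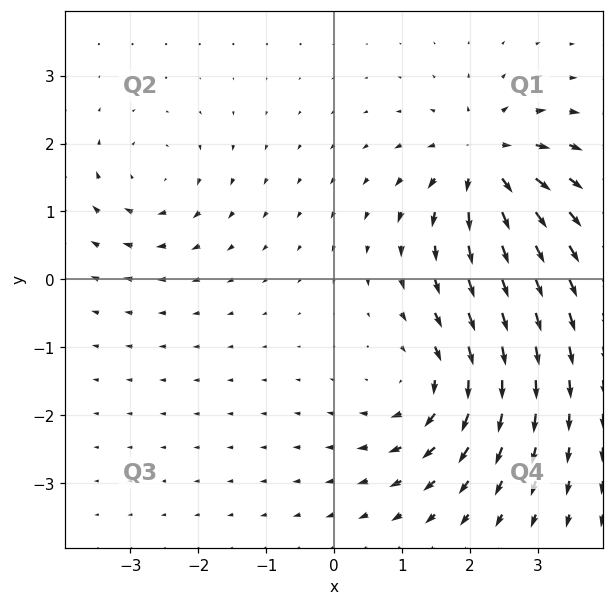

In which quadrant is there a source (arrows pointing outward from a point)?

The source sits at approximately (2.2, 1.7), which lies in quadrant Q1. The divergence there is about +6, positive as expected for a source.

Q1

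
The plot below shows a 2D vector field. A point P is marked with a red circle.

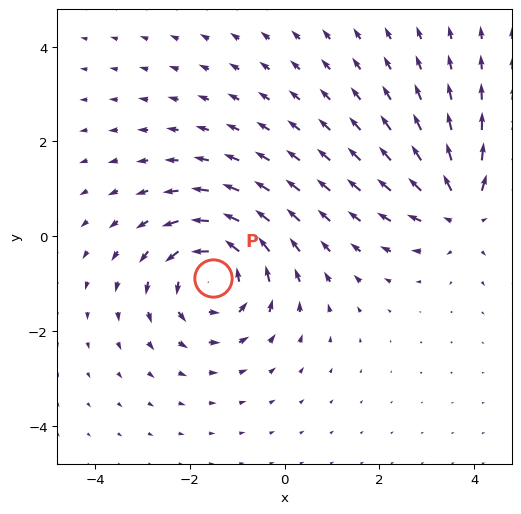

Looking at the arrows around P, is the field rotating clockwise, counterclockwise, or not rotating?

counterclockwise

Near P at (-1.5, -0.9) the arrows circulate counterclockwise. The curl (z-component) there is about +5; positive curl means counterclockwise rotation.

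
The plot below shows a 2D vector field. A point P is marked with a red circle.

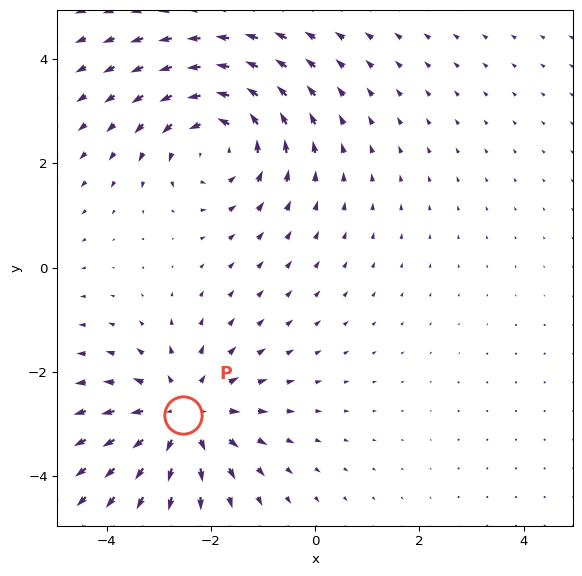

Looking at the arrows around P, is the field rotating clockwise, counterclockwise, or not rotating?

Near P at (-2.5, -2.8) the arrows show no circulation. The curl there is ≈0.

not rotating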